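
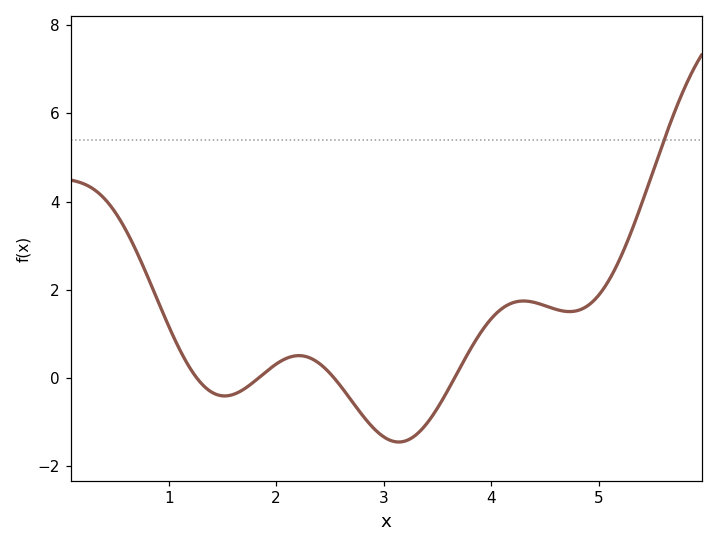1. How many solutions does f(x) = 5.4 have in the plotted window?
1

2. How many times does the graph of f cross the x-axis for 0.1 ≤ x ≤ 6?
4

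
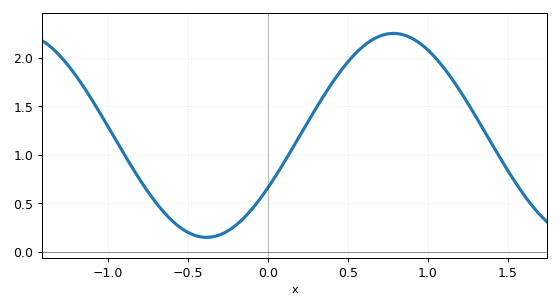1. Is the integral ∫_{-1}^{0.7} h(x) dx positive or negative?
positive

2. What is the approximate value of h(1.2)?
1.66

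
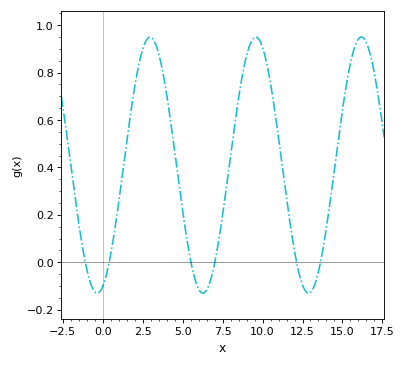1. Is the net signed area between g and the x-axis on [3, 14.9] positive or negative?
positive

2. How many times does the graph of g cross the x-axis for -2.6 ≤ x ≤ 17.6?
6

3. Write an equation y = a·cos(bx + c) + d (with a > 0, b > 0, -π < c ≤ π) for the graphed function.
y = 0.54cos(0.95x - 2.81) + 0.41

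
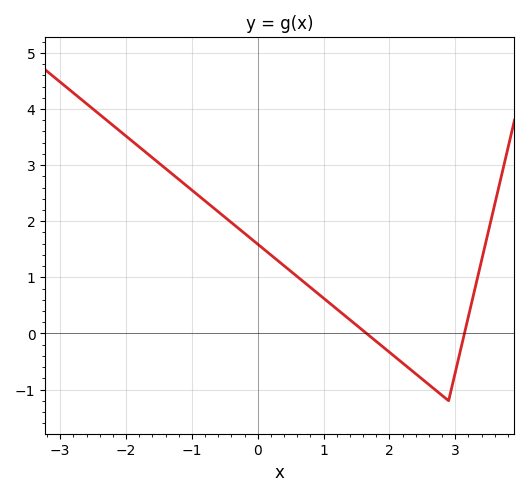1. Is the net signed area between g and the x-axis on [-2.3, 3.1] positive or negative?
positive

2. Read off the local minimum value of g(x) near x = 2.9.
-1.2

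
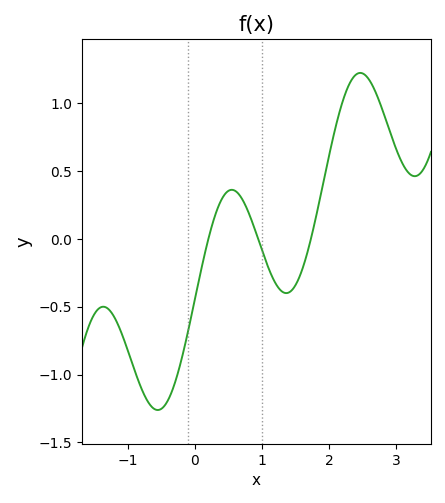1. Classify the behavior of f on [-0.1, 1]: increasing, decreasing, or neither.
neither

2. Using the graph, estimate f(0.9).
0.064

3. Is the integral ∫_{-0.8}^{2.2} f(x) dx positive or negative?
negative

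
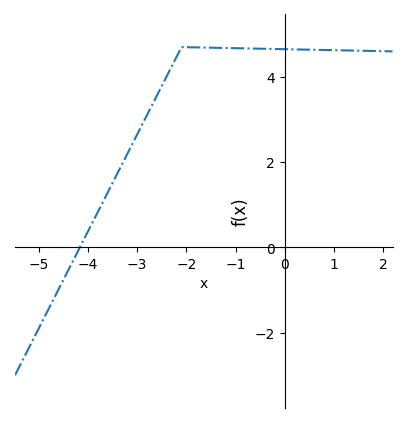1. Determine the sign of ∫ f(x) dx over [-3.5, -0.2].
positive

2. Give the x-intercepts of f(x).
-4.17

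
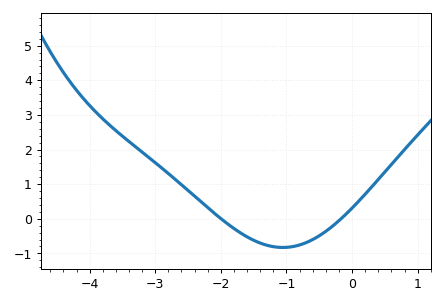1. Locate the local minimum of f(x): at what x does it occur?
-1.05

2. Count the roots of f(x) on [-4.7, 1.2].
2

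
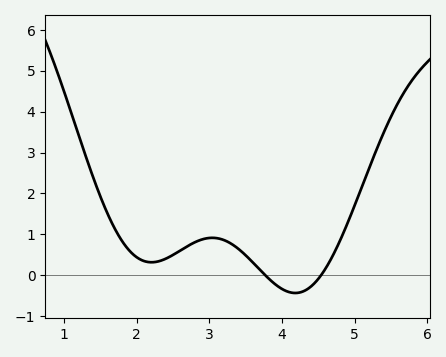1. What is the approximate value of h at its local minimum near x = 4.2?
-0.4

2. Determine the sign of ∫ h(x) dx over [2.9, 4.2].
positive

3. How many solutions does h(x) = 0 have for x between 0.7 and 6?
2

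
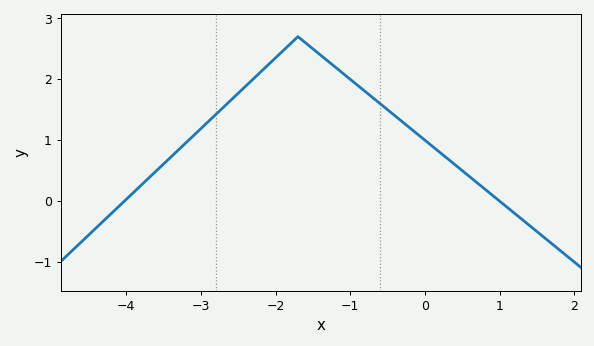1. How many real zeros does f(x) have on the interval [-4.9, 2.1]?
2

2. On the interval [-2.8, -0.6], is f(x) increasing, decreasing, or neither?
neither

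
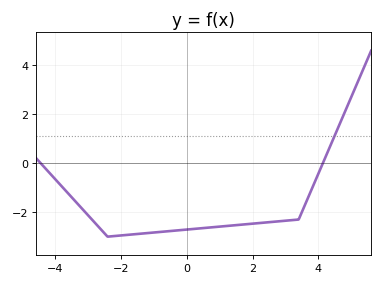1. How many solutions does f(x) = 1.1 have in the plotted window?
1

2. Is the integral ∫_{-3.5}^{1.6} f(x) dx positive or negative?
negative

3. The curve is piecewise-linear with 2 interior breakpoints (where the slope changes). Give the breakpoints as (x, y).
(-2.4, -3); (3.4, -2.3)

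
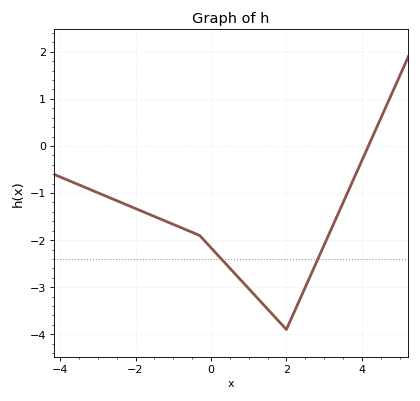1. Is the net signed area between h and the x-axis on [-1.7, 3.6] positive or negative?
negative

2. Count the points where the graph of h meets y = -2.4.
2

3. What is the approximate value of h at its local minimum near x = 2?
-3.9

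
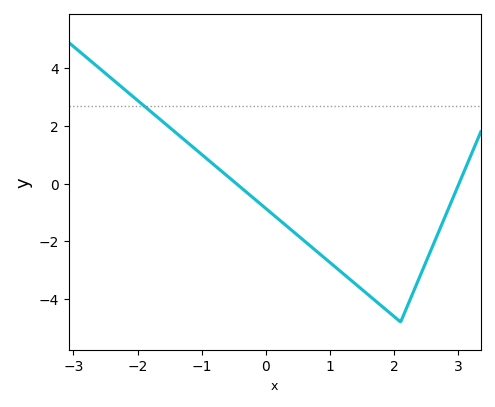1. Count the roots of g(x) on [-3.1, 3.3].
2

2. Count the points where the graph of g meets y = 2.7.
1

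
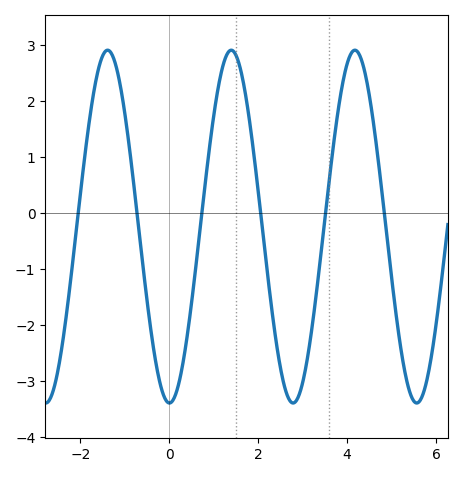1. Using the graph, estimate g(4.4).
2.51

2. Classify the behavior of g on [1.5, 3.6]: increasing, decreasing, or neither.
neither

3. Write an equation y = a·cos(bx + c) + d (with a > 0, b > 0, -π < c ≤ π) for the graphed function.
y = 3.15cos(2.26x + 3.13) - 0.24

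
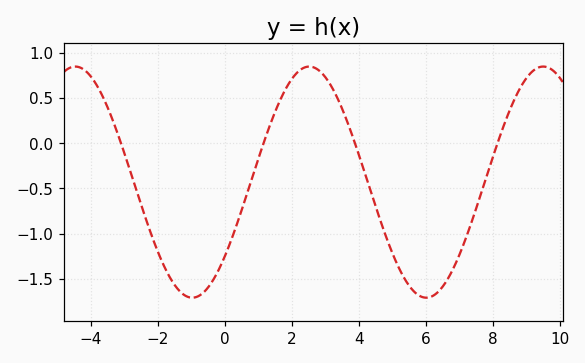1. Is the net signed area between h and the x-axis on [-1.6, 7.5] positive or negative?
negative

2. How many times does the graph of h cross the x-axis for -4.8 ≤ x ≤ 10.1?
4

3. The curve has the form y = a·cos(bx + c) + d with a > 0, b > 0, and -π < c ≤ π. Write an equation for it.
y = 1.28cos(0.9x - 2.27) - 0.43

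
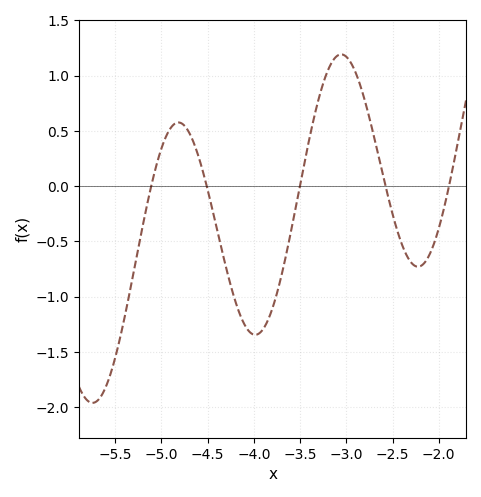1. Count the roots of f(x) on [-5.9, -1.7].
5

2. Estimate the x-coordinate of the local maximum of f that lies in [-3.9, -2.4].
-3.06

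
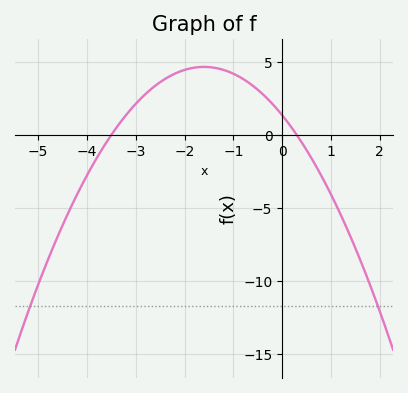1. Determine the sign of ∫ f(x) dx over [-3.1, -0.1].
positive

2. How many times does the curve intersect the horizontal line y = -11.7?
2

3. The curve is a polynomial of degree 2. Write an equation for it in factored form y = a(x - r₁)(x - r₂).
y = -1.29(x + 3.5)(x - 0.3)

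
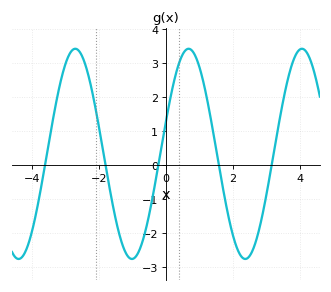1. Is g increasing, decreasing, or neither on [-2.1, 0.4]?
neither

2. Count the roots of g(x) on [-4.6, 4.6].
5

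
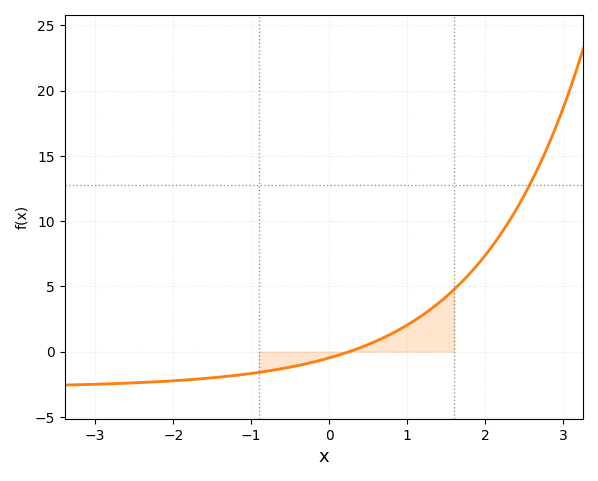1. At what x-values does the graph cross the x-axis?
0.252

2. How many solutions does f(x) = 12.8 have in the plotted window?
1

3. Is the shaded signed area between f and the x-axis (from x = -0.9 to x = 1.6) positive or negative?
positive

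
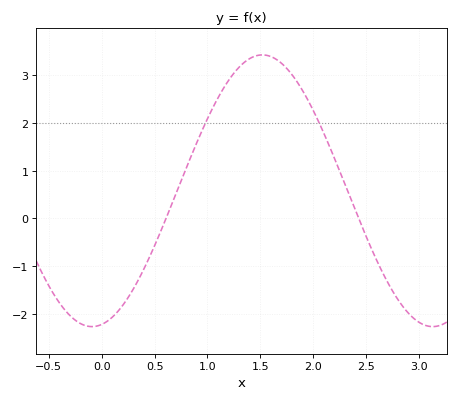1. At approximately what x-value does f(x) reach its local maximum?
1.52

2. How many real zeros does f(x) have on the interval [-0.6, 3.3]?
2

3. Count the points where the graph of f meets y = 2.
2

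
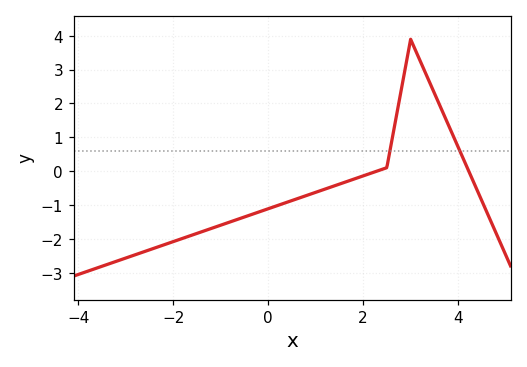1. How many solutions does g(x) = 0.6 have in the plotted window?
2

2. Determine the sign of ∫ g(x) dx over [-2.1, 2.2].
negative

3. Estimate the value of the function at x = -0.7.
-1.5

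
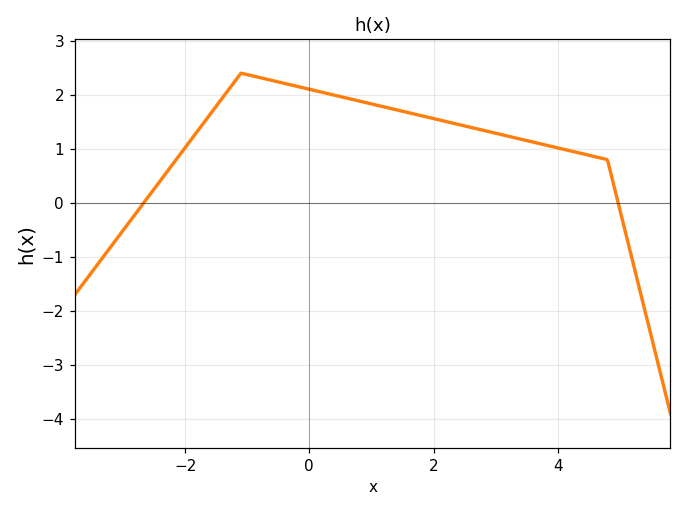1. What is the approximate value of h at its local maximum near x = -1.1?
2.4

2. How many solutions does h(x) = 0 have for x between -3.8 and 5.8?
2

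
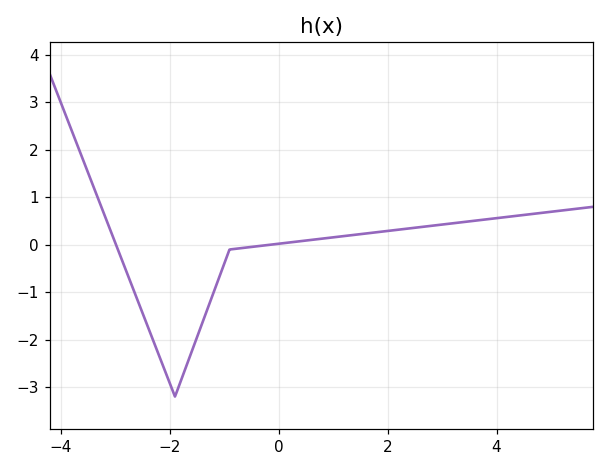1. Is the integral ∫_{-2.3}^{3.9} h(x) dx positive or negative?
negative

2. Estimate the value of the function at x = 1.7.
0.25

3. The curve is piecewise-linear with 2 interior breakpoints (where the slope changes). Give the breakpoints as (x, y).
(-1.9, -3.2); (-0.9, -0.1)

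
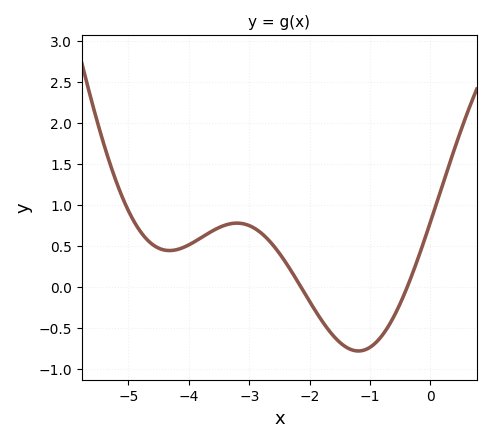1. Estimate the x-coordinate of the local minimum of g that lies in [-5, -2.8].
-4.32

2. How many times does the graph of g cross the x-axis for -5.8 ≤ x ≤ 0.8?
2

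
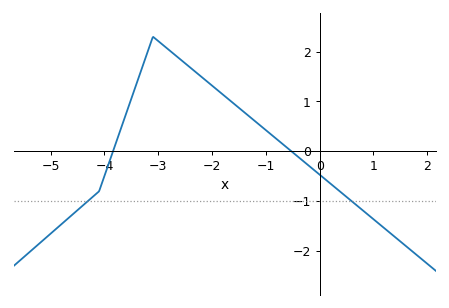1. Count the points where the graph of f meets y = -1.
2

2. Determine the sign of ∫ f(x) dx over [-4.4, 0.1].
positive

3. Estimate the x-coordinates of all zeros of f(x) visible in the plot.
-3.84, -0.524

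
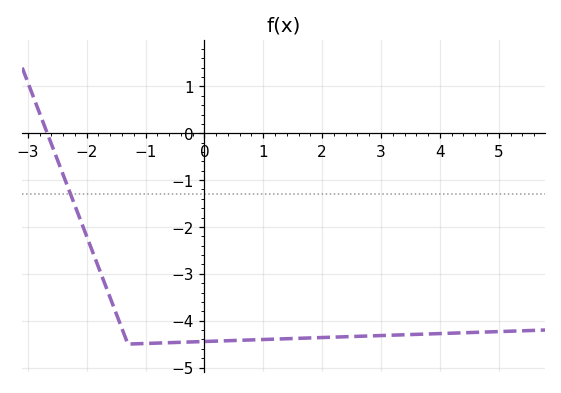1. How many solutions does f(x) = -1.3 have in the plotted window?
1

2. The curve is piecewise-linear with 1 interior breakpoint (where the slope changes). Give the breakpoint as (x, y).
(-1.3, -4.5)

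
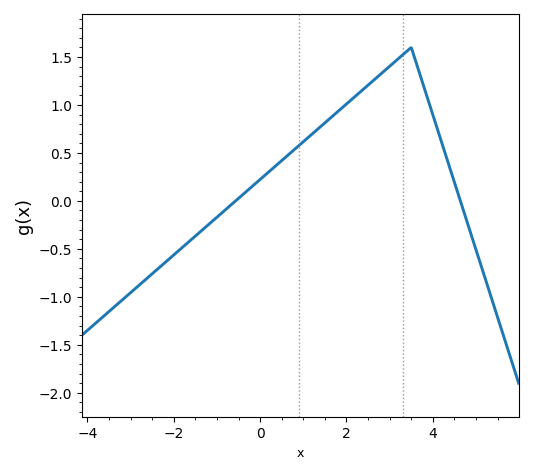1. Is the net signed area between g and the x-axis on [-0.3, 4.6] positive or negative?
positive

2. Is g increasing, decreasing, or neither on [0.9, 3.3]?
increasing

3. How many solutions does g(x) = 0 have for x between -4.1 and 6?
2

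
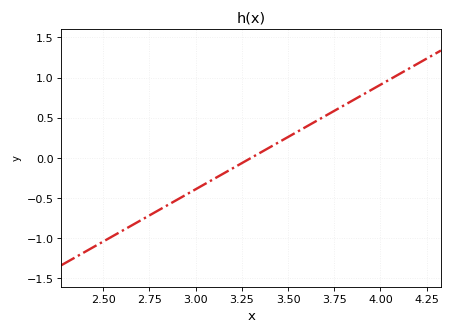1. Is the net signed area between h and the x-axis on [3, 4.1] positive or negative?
positive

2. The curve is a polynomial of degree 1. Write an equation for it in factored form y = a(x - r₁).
y = 1.3(x - 3.3)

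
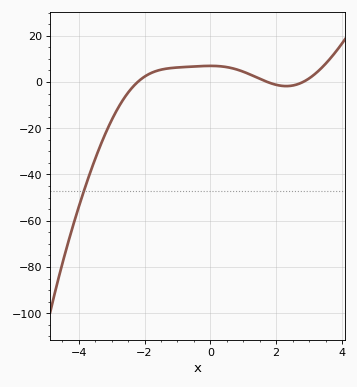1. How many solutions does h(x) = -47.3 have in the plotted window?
1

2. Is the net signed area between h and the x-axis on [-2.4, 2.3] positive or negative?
positive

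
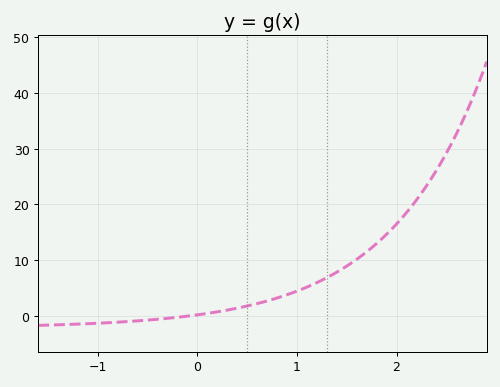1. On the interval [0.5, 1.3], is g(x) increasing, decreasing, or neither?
increasing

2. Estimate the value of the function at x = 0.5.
1.75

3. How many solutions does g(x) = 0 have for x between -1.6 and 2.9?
1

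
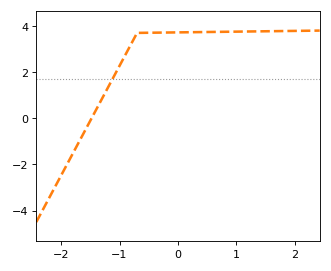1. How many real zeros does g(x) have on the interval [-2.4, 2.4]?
1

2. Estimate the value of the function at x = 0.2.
3.73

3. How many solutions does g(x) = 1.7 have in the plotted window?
1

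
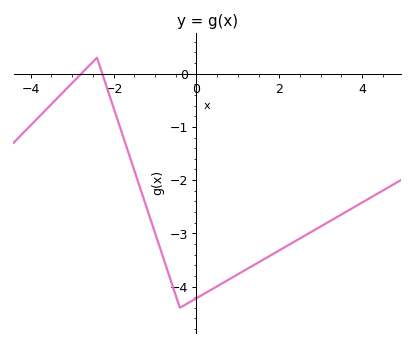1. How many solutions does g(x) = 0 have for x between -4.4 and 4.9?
2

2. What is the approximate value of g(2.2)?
-3.2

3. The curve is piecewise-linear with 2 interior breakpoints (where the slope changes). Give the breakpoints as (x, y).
(-2.4, 0.3); (-0.4, -4.4)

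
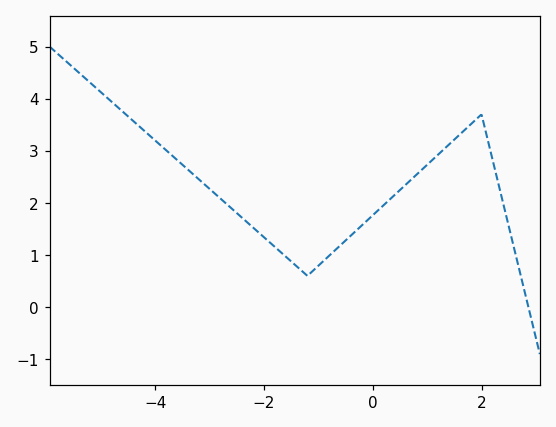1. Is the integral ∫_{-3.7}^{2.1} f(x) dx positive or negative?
positive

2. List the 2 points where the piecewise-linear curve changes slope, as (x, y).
(-1.2, 0.6); (2, 3.7)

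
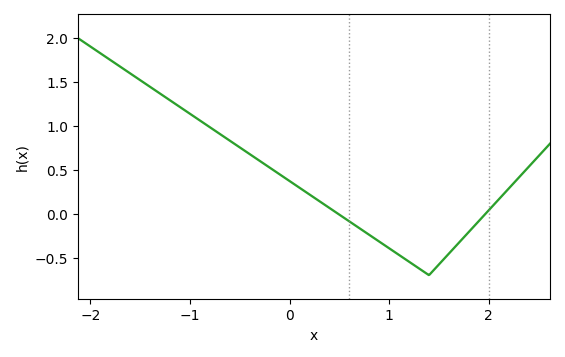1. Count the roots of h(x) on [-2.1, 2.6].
2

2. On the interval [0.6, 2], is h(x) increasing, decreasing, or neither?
neither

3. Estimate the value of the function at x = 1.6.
-0.454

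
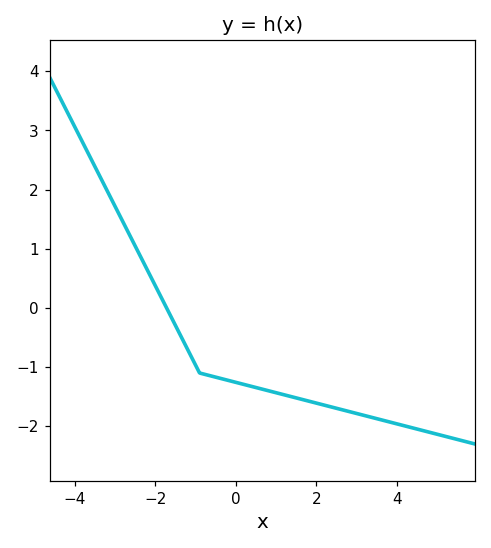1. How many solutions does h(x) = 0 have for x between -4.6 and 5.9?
1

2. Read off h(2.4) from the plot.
-1.7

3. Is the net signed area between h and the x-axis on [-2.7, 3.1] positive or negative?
negative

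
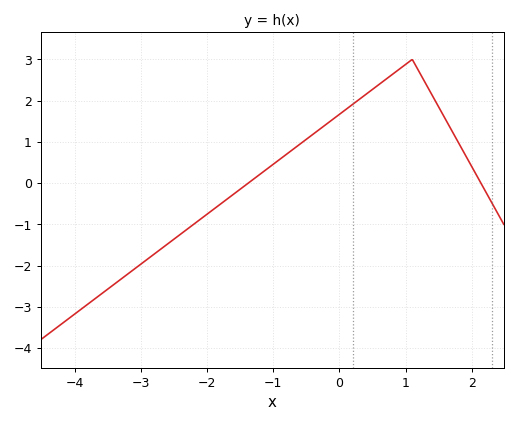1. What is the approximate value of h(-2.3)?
-1.1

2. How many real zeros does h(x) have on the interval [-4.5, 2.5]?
2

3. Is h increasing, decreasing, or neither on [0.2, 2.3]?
neither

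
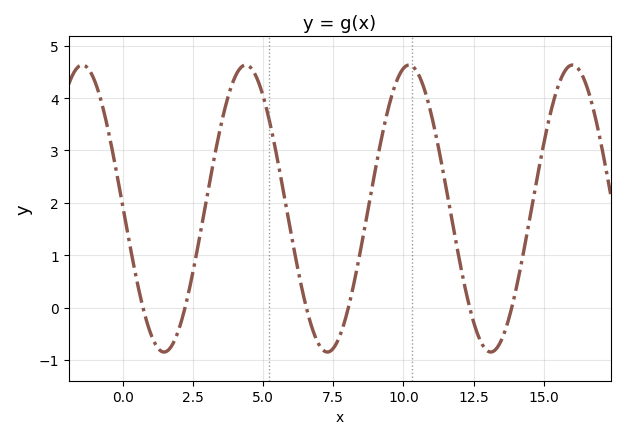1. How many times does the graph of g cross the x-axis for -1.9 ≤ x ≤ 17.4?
6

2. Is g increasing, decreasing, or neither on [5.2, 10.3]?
neither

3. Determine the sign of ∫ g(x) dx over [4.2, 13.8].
positive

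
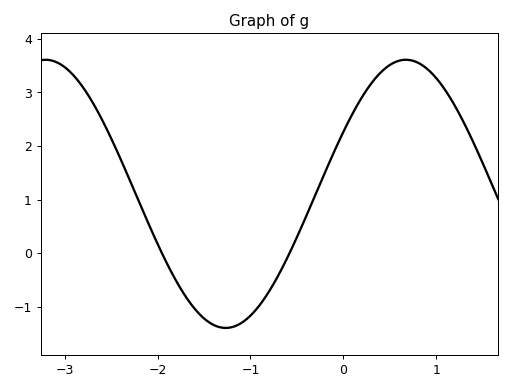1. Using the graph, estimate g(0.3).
3.17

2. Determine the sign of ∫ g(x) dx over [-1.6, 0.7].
positive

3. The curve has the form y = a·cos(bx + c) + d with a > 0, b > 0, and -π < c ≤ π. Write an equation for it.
y = 2.5cos(1.62x - 1.09) + 1.11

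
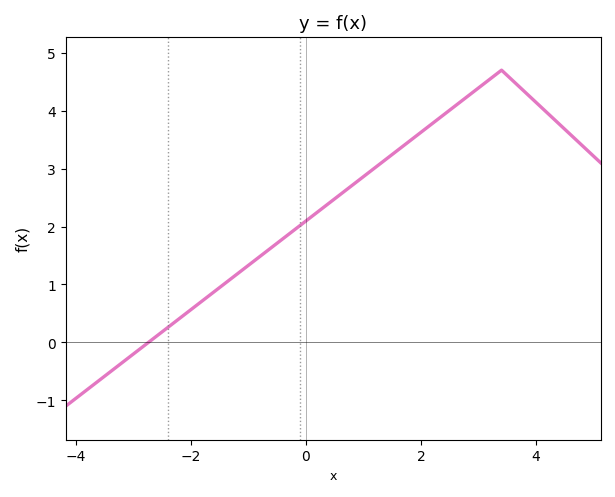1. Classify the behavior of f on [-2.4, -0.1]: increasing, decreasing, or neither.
increasing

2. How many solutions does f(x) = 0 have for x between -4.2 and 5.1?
1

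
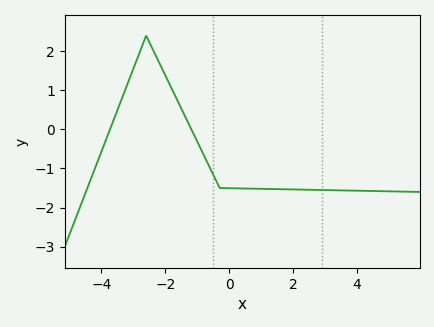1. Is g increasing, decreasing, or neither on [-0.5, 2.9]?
decreasing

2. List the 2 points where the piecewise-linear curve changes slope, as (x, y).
(-2.6, 2.4); (-0.3, -1.5)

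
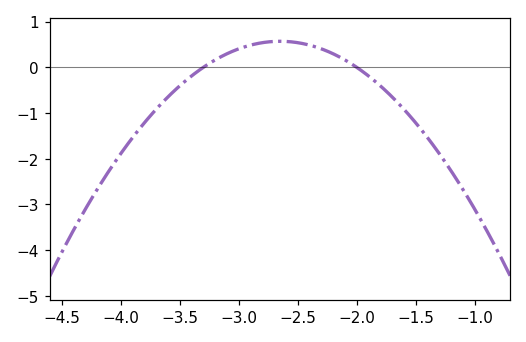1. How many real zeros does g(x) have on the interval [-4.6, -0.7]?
2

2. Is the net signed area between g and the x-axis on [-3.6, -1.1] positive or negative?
negative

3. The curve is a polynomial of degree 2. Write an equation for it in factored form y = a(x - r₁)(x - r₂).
y = -1.35(x + 3.3)(x + 2)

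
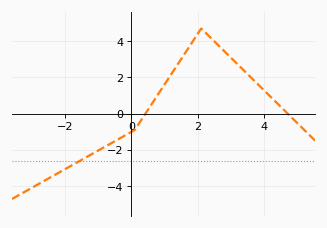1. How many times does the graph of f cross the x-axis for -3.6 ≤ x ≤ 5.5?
2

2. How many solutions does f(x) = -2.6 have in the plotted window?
1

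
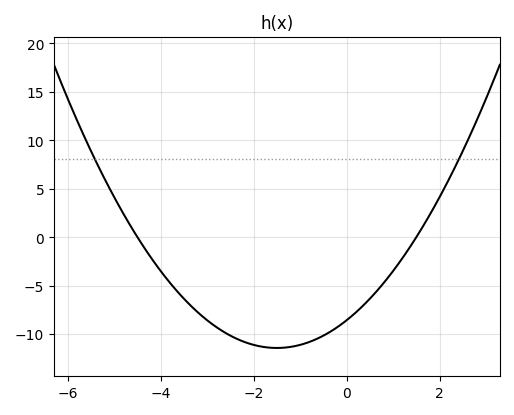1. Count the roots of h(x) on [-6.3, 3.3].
2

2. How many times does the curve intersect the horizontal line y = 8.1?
2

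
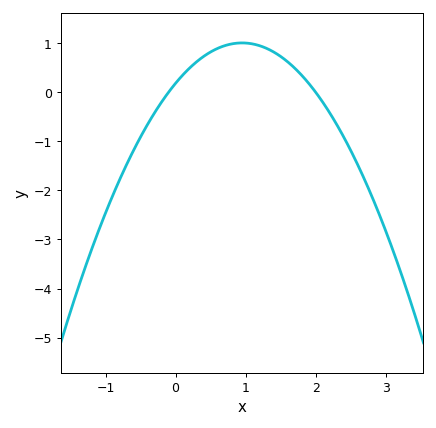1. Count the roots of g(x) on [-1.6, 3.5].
2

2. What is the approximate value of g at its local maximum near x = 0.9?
1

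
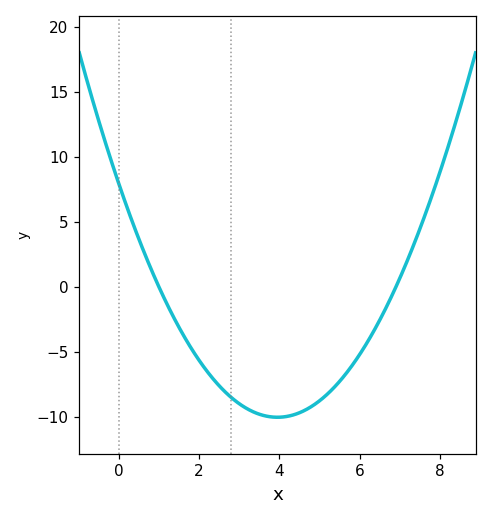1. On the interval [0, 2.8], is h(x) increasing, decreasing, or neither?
decreasing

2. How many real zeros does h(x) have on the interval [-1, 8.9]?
2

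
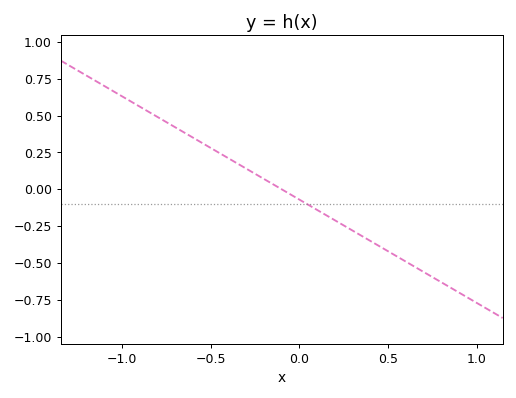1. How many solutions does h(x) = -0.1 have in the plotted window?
1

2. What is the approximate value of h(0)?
-0.07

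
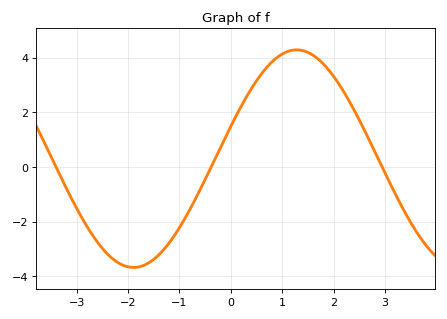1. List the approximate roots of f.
-3.4, -0.383, 2.95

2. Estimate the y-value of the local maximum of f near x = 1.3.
4.29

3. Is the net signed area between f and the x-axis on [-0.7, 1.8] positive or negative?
positive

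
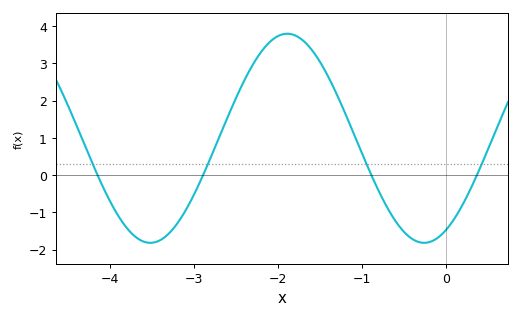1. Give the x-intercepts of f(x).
-4.1, -2.9, -0.9, 0.4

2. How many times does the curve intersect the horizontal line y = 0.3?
4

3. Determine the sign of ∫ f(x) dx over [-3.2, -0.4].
positive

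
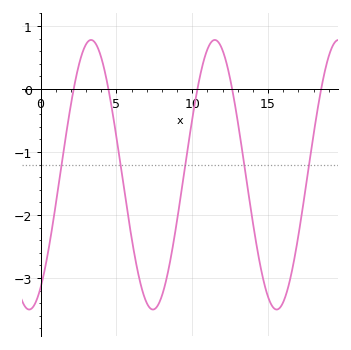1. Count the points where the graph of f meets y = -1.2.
5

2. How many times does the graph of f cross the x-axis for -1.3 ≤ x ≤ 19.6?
5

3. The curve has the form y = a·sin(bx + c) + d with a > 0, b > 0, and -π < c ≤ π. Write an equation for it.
y = 2.14sin(0.77x - 0.99) - 1.36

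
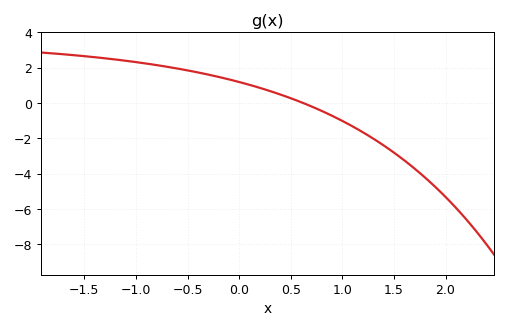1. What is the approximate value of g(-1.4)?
2.6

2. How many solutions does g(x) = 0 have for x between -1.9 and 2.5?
1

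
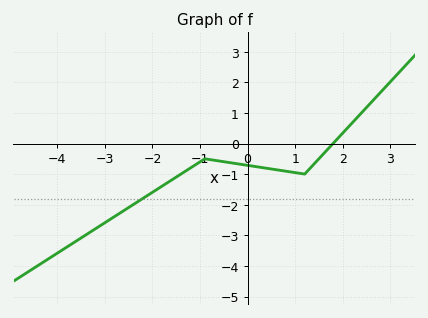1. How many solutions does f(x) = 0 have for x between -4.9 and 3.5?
1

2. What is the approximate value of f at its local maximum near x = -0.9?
-0.5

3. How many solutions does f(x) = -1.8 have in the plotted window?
1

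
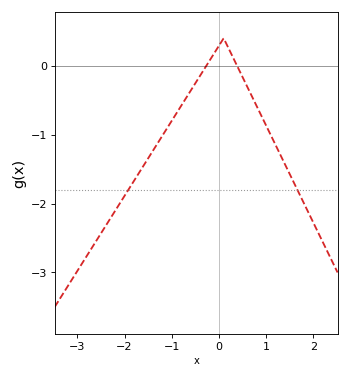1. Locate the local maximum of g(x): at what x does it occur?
0.101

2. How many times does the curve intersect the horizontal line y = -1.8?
2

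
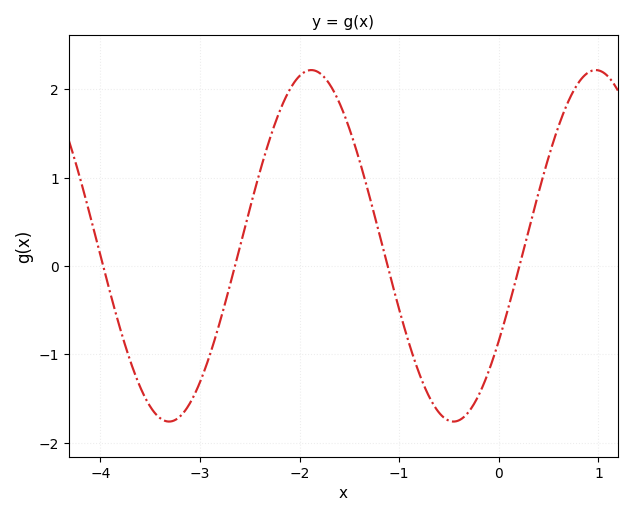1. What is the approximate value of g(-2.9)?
-1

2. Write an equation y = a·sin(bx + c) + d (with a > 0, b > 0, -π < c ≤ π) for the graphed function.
y = 1.99sin(2.2x - 0.57) + 0.23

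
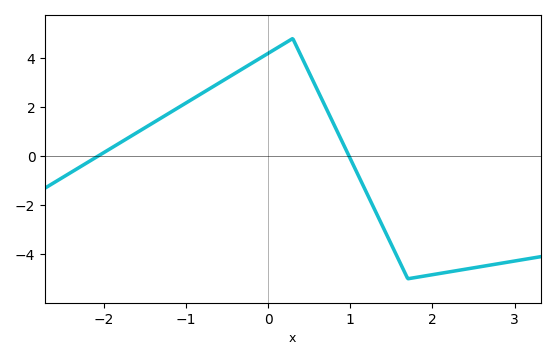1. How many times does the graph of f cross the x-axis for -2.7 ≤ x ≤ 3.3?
2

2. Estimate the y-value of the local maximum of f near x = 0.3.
4.8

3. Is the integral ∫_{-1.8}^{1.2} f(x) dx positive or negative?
positive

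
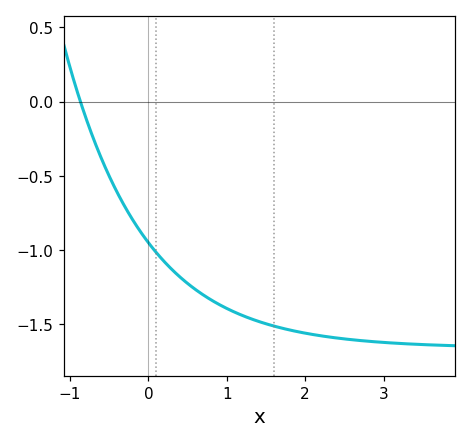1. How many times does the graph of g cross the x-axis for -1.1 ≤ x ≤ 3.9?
1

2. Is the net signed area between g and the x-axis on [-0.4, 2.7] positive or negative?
negative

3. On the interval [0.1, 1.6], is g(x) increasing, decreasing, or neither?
decreasing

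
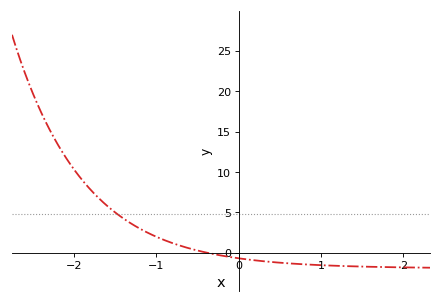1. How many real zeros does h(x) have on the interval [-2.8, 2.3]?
1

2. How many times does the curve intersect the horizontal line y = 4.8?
1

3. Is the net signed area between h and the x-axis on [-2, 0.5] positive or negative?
positive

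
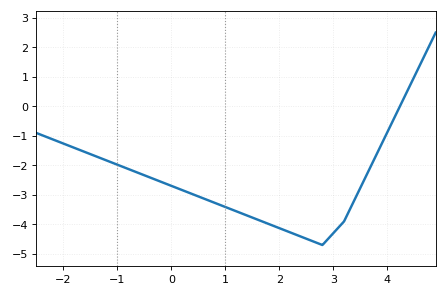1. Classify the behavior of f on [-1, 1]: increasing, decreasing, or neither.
decreasing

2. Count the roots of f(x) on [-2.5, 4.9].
1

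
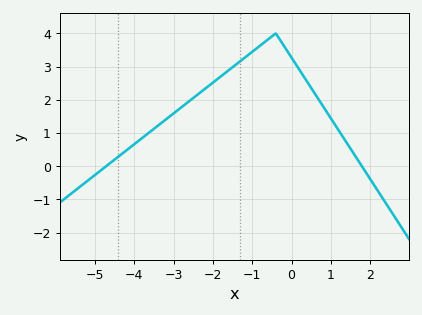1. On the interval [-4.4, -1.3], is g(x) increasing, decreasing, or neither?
increasing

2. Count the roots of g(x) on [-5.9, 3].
2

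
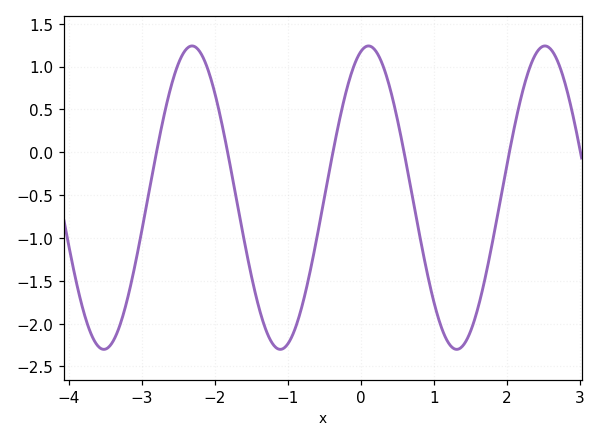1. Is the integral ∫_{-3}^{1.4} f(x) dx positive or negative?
negative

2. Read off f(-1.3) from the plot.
-2.05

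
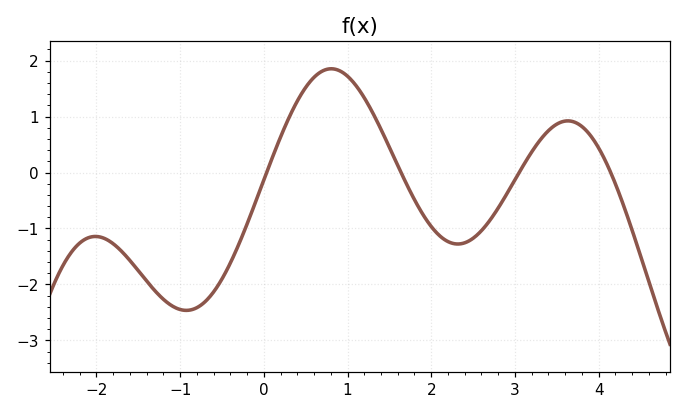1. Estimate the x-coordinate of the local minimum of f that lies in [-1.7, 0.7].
-0.928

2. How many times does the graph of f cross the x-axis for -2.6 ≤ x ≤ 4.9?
4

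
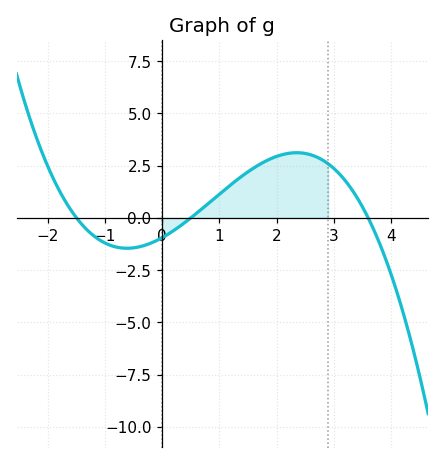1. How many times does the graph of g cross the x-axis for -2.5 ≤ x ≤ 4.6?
3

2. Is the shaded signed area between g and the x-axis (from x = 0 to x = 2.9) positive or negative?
positive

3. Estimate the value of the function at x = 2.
3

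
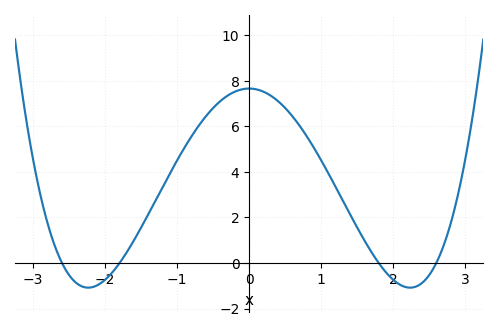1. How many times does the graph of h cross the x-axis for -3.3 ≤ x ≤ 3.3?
4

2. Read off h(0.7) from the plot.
6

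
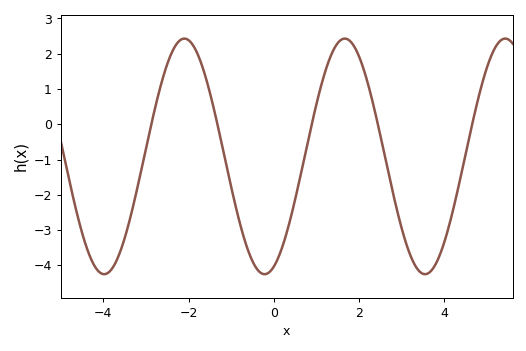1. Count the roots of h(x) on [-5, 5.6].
5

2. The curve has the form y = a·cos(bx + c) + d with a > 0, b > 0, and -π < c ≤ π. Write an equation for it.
y = 3.34cos(1.67x - 2.78) - 0.91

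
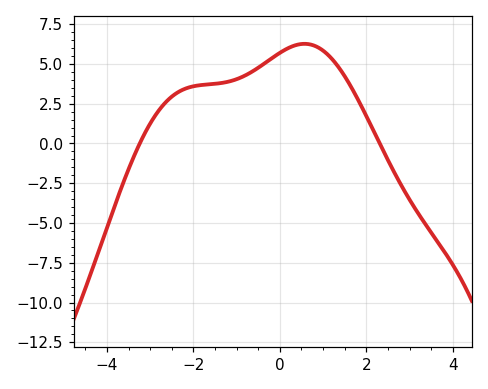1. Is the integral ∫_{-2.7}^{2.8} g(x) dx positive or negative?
positive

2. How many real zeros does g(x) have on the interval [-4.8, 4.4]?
2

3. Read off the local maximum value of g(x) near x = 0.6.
6.27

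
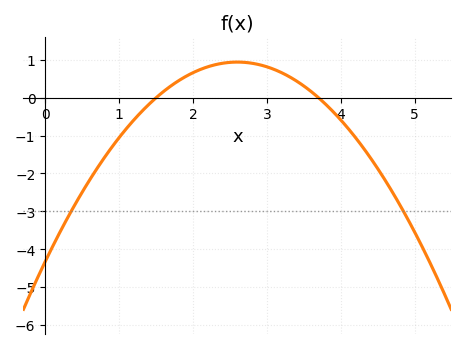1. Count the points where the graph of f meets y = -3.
2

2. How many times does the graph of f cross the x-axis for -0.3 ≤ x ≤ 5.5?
2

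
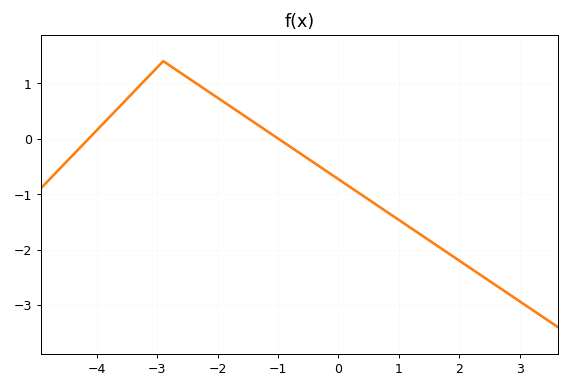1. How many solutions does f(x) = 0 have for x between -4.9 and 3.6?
2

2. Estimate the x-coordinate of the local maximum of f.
-2.8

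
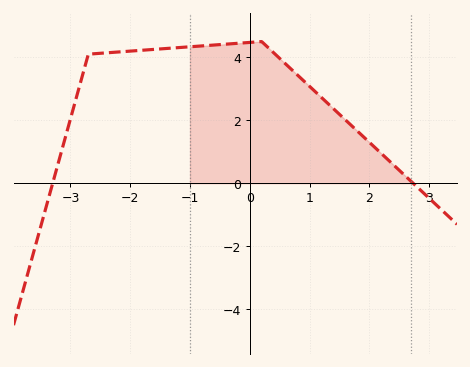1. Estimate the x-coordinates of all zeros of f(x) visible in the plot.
-3.3, 2.7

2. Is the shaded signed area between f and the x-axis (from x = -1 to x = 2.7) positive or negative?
positive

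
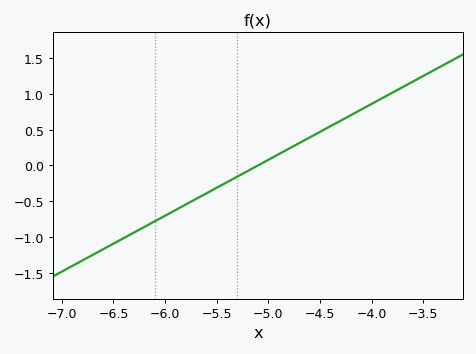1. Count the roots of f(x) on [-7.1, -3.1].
1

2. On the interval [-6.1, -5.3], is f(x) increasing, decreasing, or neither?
increasing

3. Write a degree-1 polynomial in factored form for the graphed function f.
y = 0.78(x + 5.1)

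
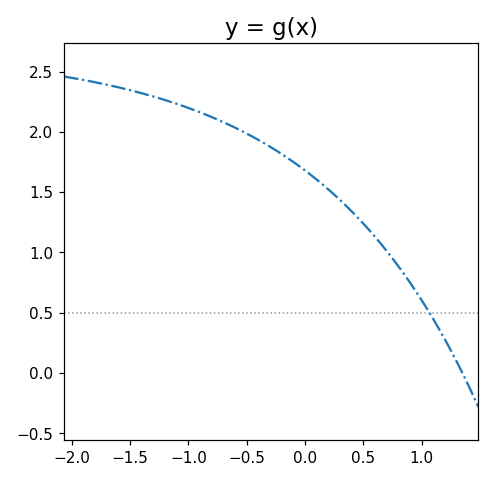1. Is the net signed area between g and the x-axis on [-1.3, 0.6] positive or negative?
positive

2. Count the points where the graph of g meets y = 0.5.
1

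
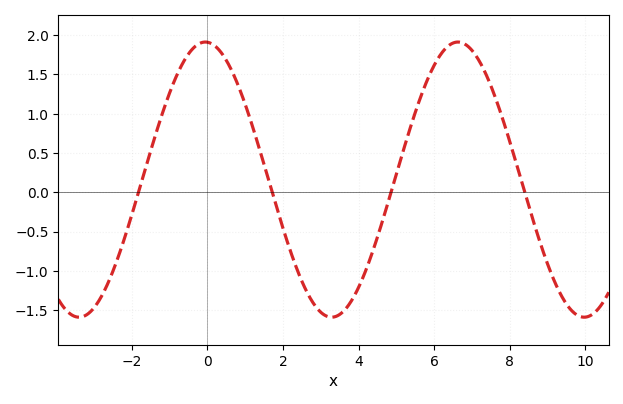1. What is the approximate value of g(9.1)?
-1.03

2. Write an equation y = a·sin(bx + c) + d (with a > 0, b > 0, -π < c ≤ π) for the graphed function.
y = 1.75sin(0.94x + 1.62) + 0.16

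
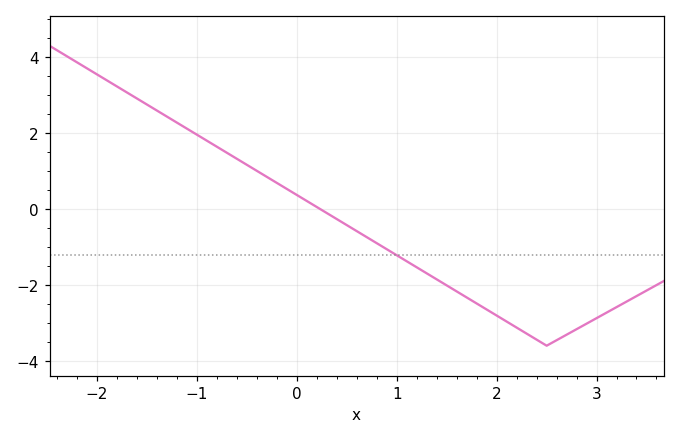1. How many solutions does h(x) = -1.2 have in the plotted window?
1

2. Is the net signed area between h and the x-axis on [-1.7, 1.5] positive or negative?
positive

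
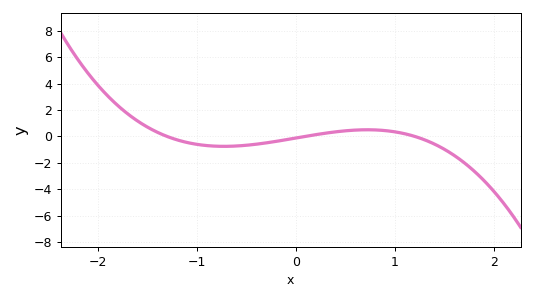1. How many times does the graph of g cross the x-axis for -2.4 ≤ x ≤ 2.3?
3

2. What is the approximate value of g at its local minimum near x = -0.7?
-0.8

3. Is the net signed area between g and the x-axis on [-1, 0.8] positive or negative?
negative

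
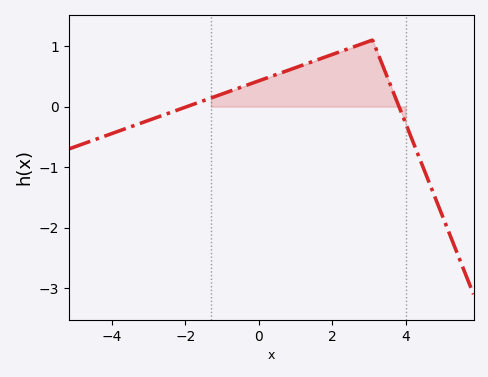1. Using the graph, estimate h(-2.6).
-0.1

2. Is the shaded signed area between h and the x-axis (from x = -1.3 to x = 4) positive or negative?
positive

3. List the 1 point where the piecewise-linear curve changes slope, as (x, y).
(3.1, 1.1)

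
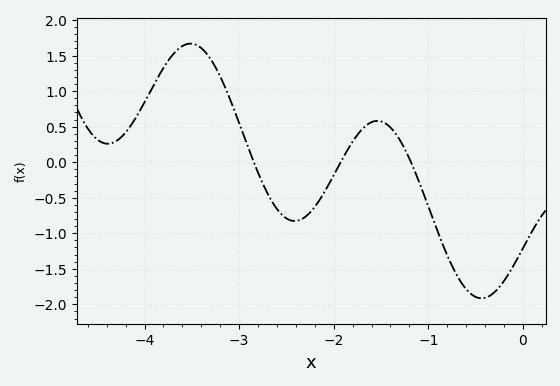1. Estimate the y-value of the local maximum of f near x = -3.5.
1.65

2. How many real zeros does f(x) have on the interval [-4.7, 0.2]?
3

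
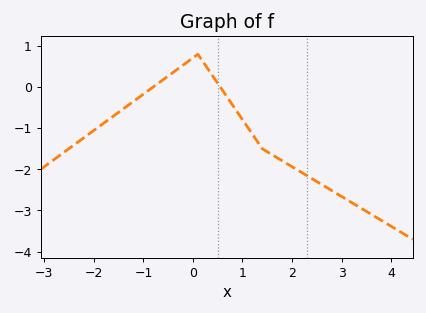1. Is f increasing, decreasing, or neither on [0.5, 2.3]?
decreasing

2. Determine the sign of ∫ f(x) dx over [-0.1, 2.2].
negative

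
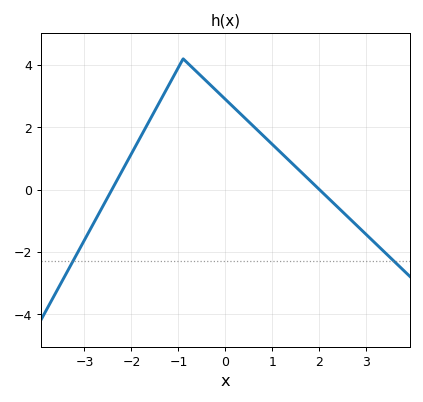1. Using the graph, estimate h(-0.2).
3.19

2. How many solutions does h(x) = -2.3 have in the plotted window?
2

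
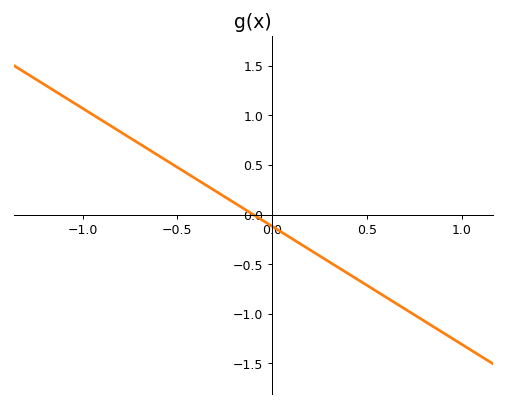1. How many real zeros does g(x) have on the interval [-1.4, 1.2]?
1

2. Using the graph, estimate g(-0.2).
0.1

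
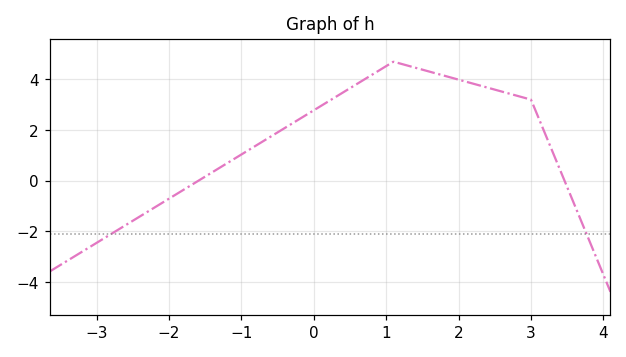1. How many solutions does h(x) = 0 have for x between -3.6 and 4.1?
2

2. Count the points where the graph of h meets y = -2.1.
2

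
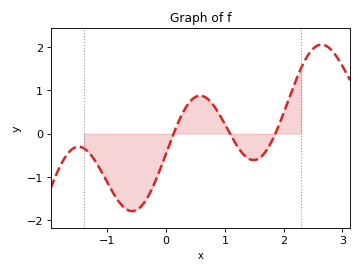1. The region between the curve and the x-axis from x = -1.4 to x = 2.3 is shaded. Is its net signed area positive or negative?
negative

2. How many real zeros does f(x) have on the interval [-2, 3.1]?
3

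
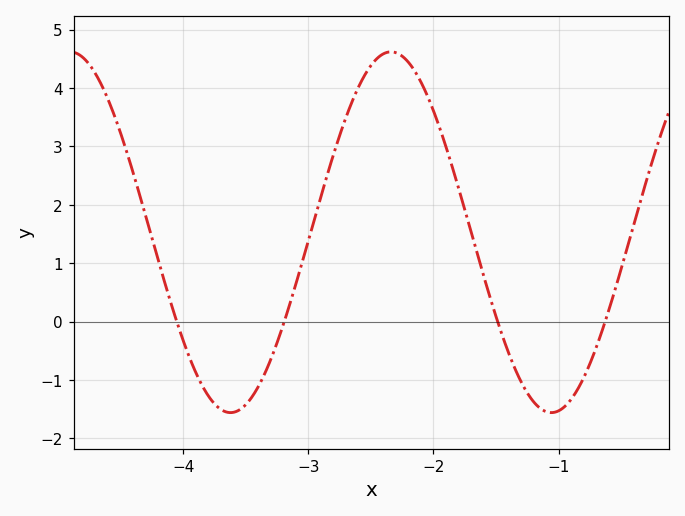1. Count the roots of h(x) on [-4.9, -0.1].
4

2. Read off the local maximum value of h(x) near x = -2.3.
4.62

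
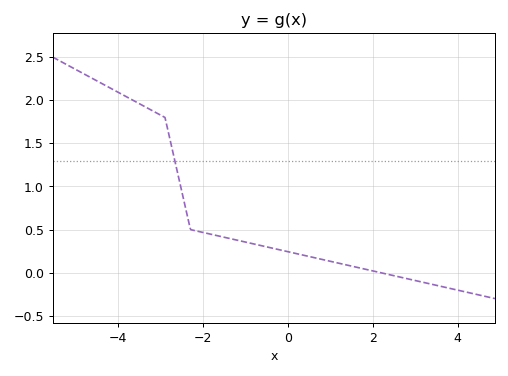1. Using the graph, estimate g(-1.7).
0.433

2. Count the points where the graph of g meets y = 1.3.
1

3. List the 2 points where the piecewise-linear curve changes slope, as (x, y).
(-2.9, 1.8); (-2.3, 0.5)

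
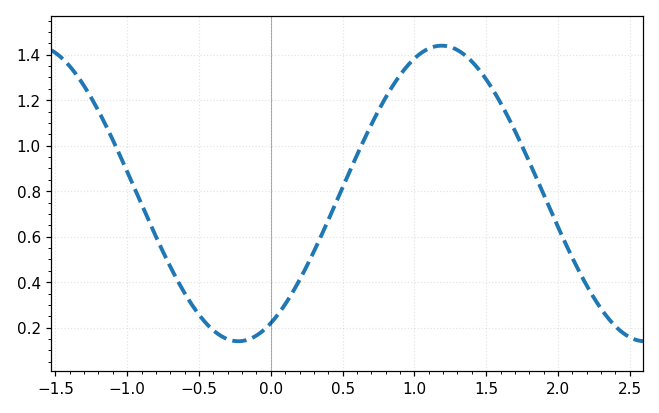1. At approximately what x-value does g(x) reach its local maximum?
1.19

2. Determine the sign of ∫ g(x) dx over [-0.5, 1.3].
positive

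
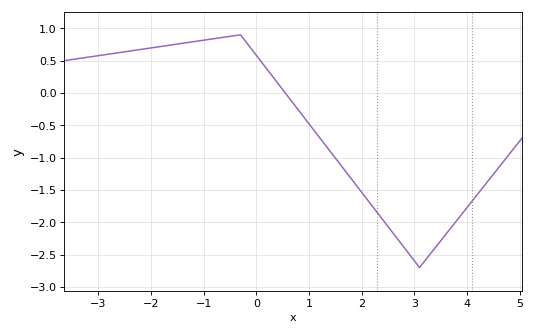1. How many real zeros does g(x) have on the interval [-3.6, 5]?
1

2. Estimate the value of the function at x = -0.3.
0.9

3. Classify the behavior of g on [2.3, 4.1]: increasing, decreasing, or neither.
neither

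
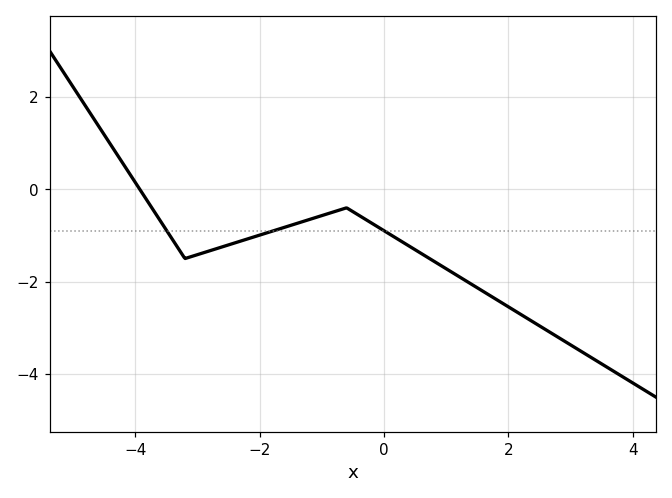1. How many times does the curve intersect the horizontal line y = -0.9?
3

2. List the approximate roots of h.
-3.93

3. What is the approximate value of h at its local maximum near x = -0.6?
-0.4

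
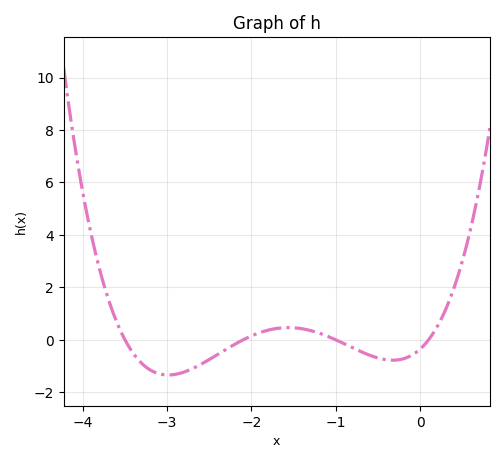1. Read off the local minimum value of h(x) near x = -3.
-1.4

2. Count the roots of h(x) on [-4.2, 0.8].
4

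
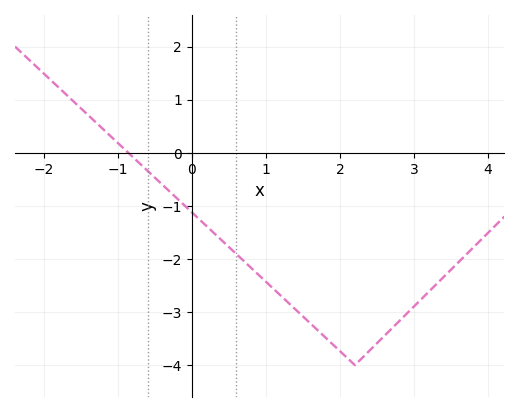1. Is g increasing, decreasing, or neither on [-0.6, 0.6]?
decreasing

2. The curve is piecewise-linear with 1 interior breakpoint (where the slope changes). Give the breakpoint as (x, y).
(2.2, -4)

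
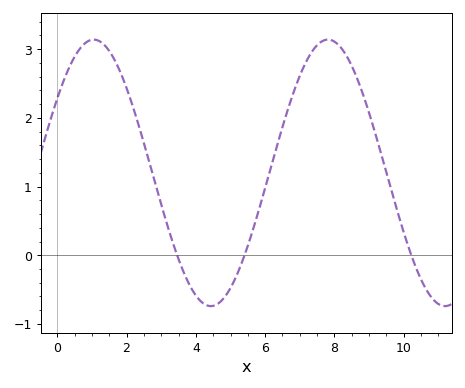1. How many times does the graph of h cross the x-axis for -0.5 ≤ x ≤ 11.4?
3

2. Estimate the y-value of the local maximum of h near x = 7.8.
3.14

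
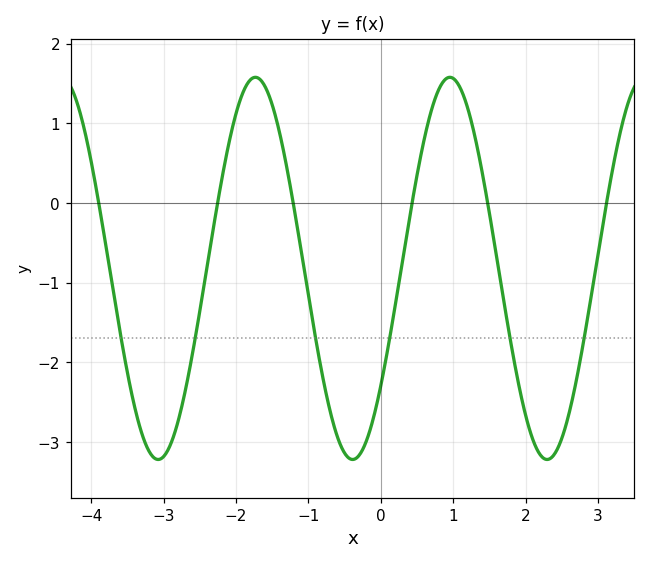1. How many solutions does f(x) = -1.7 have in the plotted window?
6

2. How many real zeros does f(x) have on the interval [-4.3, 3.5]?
6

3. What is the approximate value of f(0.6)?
0.8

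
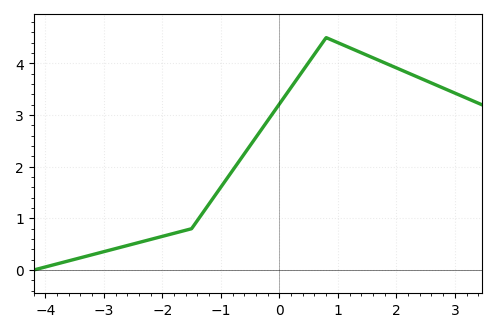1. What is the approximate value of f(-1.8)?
0.711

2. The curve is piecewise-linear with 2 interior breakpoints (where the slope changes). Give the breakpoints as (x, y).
(-1.5, 0.8); (0.8, 4.5)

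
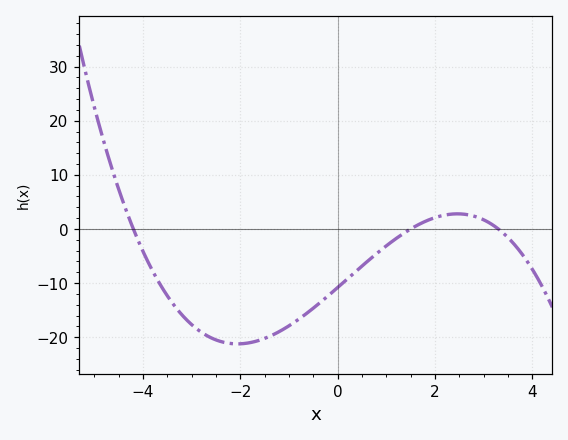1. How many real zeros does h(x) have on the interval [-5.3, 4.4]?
3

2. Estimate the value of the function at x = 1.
-3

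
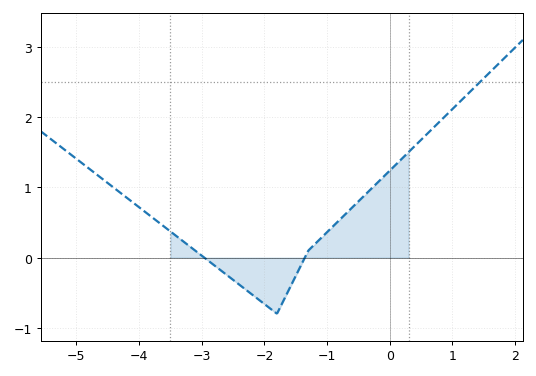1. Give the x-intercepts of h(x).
-3, -1.4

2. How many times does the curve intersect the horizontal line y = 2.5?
1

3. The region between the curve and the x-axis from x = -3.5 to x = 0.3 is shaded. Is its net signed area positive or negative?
positive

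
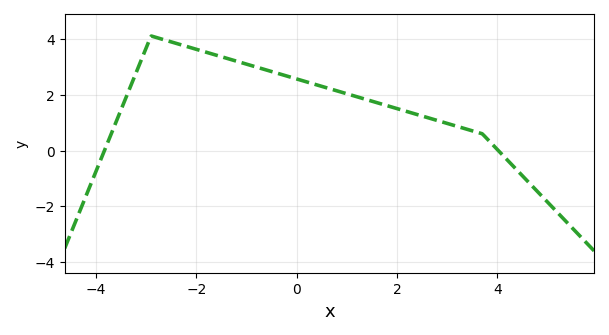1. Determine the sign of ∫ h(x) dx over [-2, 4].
positive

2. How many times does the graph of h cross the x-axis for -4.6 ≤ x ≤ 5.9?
2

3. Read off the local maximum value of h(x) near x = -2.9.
4.1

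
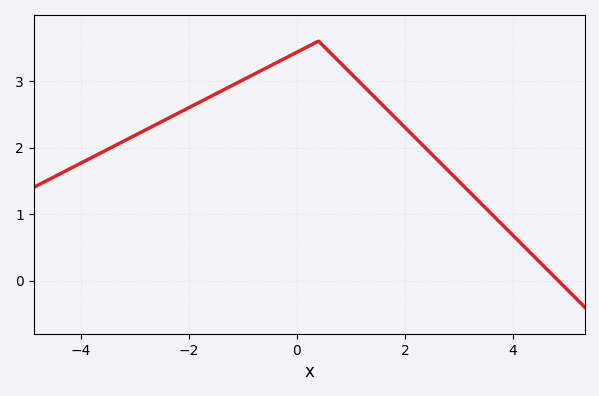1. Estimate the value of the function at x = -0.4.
3.27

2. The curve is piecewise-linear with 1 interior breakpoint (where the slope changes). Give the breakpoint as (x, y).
(0.4, 3.6)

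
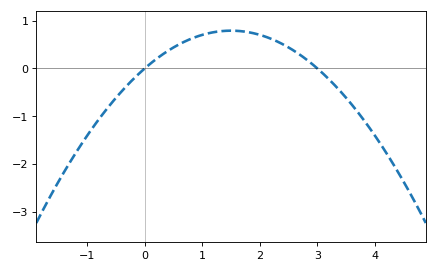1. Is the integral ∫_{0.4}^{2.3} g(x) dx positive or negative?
positive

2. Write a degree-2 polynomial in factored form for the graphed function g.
y = -0.35(x - 0)(x - 3)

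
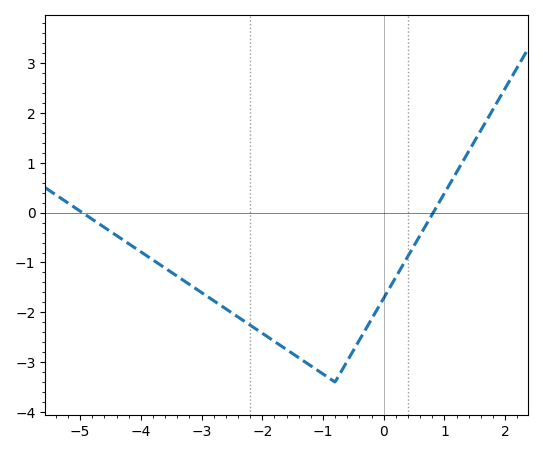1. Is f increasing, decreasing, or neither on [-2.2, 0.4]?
neither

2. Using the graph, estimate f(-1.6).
-2.7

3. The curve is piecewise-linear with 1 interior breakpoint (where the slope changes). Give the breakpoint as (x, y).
(-0.8, -3.4)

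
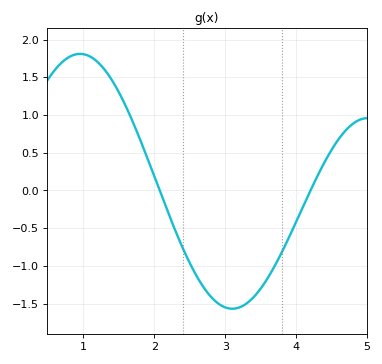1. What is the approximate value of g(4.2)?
0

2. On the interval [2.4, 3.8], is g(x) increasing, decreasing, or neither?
neither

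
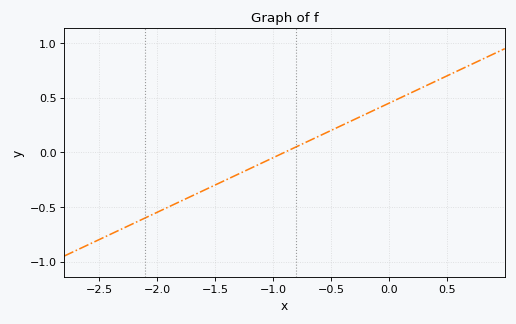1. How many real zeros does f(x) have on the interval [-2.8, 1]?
1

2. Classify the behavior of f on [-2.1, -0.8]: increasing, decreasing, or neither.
increasing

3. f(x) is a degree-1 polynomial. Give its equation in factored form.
y = 0.5(x + 0.9)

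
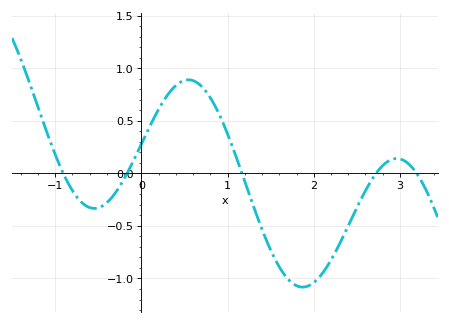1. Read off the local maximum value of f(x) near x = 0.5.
0.9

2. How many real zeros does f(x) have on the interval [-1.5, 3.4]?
5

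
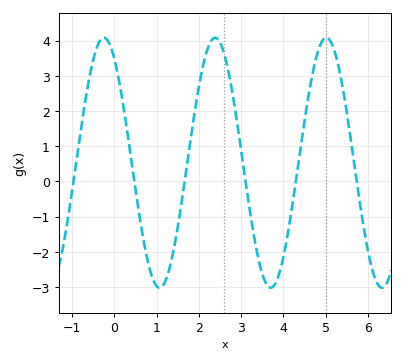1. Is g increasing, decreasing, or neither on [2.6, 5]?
neither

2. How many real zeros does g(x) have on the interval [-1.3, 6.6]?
6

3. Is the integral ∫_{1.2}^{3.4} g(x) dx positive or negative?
positive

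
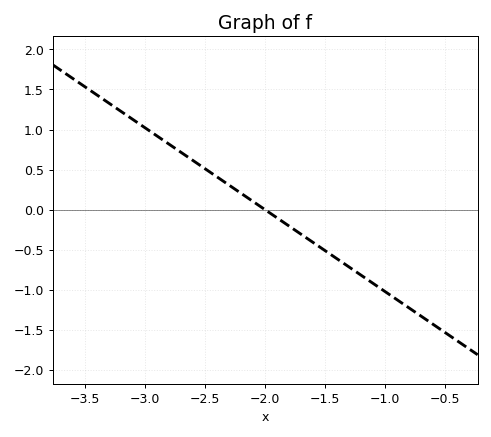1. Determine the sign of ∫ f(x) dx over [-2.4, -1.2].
negative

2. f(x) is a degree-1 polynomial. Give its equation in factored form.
y = -1.02(x + 2)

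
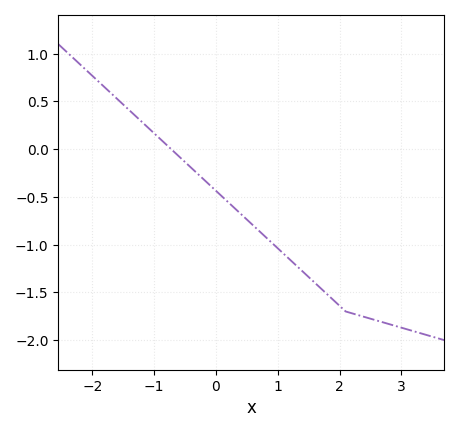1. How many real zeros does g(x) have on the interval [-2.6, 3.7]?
1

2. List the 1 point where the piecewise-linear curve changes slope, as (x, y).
(2.1, -1.7)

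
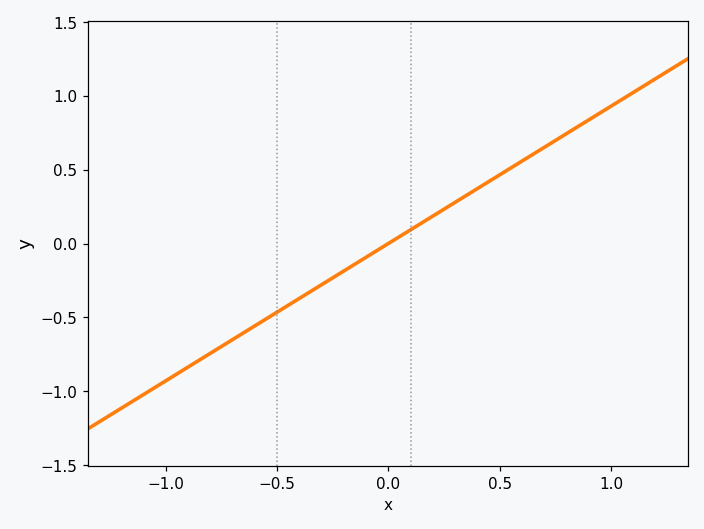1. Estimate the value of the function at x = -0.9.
-0.837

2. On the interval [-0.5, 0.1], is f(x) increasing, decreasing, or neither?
increasing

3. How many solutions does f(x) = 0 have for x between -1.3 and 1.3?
1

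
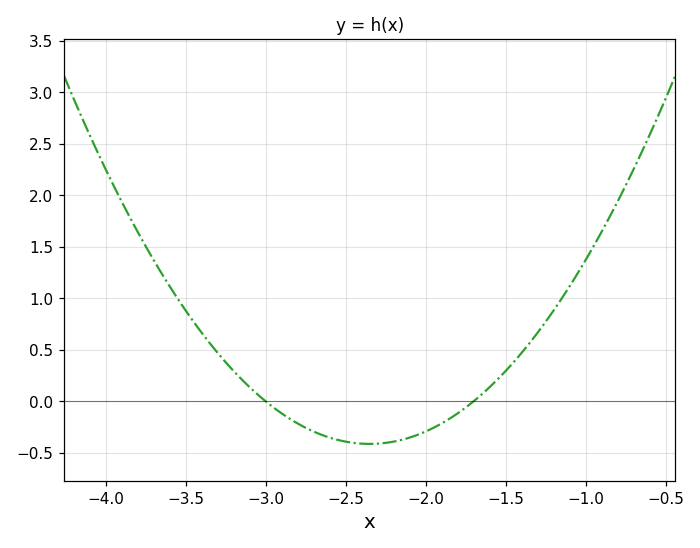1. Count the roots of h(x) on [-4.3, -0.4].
2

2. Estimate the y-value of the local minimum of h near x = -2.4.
-0.4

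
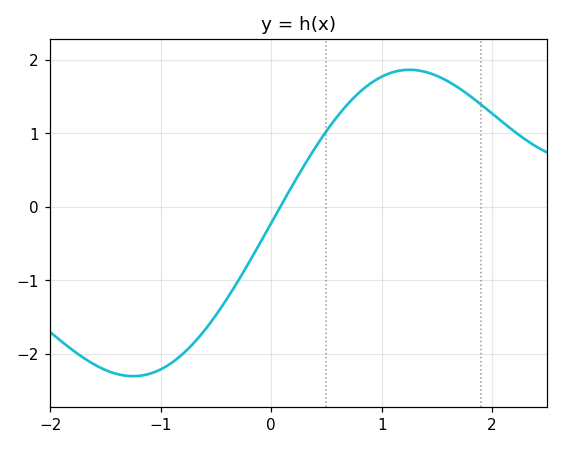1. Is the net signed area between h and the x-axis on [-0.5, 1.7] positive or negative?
positive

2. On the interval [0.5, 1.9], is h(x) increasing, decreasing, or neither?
neither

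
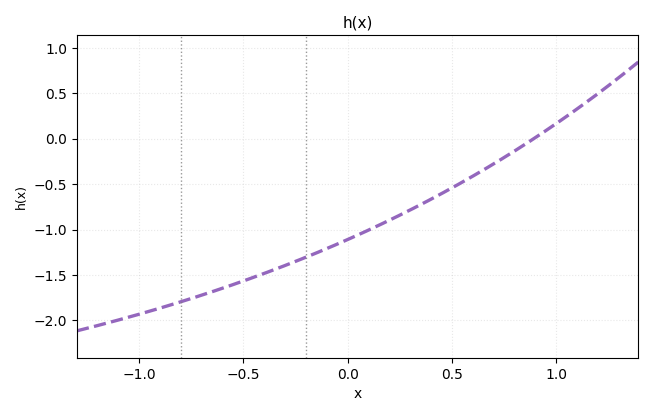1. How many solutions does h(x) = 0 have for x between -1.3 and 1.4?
1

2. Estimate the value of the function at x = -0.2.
-1.3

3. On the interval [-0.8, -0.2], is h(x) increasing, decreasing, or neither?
increasing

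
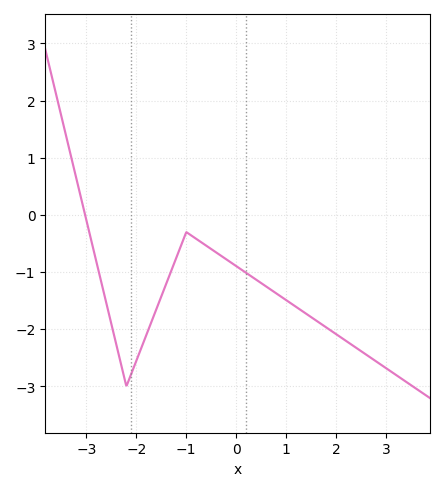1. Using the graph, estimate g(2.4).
-2.3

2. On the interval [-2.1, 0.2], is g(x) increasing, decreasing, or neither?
neither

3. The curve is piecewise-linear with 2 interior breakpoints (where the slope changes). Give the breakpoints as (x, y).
(-2.2, -3); (-1, -0.3)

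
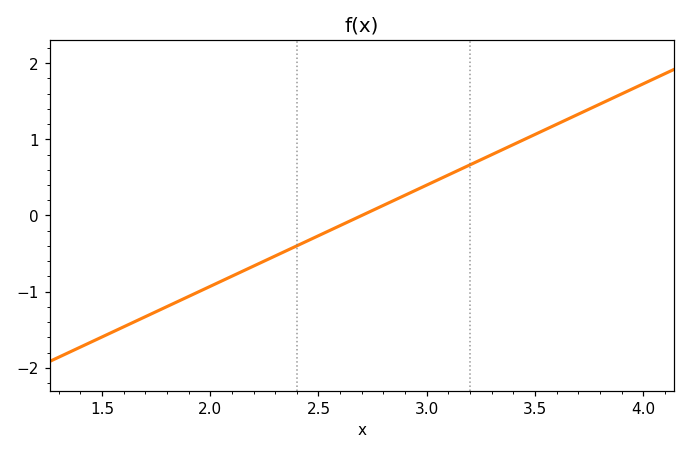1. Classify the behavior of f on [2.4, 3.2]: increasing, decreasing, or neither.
increasing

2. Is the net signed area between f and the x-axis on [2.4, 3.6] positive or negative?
positive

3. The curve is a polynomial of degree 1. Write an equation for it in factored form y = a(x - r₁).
y = 1.33(x - 2.7)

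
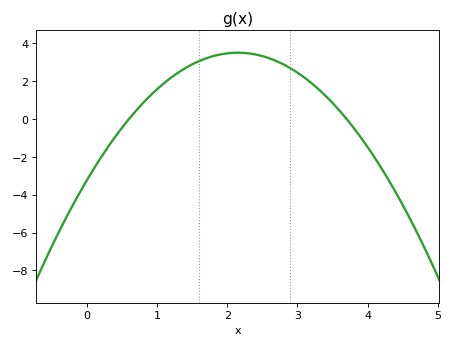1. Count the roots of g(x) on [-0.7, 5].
2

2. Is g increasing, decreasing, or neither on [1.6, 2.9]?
neither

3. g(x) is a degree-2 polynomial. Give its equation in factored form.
y = -1.46(x - 0.6)(x - 3.7)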